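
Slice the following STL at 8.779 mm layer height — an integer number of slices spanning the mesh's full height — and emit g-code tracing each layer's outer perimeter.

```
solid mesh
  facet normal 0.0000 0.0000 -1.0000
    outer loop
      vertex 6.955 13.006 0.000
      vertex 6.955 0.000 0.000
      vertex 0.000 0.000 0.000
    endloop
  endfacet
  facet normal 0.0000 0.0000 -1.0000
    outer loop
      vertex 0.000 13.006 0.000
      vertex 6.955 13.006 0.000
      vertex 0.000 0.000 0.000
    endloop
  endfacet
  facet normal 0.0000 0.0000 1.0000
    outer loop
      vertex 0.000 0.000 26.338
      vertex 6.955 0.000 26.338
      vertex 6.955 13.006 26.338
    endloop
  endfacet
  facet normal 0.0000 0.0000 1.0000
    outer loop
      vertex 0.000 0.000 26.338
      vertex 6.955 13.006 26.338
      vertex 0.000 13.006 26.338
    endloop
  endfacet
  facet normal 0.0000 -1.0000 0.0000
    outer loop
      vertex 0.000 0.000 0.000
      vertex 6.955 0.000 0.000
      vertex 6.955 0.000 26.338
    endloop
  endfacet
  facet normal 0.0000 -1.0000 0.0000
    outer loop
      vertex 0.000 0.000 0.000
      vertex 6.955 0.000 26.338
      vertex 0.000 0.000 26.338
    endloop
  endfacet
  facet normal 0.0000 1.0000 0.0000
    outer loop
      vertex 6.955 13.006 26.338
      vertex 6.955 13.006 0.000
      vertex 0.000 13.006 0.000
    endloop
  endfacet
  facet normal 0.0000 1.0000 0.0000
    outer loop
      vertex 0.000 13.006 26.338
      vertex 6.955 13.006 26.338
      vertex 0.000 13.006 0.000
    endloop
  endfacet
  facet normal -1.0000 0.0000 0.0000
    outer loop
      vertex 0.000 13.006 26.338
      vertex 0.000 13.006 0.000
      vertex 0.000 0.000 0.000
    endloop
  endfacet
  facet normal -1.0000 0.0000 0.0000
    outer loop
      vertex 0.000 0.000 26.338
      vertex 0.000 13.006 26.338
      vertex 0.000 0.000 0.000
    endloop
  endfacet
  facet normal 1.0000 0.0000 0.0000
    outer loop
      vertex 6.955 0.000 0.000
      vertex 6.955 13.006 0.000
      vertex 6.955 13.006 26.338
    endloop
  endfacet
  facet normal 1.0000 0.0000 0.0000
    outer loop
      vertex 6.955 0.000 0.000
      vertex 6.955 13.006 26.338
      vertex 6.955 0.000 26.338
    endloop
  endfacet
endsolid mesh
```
; perimeter-only toolpath
G21 ; units = mm
G90 ; absolute positioning
G28 ; home
; layer 1
G0 Z8.779
G0 X0.000 Y0.000
G1 X6.955 Y0.000
G1 X6.955 Y13.006
G1 X0.000 Y13.006
G1 X0.000 Y0.000
; layer 2
G0 Z17.559
G0 X0.000 Y0.000
G1 X6.955 Y0.000
G1 X6.955 Y13.006
G1 X0.000 Y13.006
G1 X0.000 Y0.000
; layer 3
G0 Z26.338
G0 X0.000 Y0.000
G1 X6.955 Y0.000
G1 X6.955 Y13.006
G1 X0.000 Y13.006
G1 X0.000 Y0.000
M2 ; end

The solid is a rectangular box, roughly 6.96 × 13 mm footprint and 26.3 mm tall. Slicing at Δz = 8.779 mm — 3 equal slices spanning the solid's height, so layer i sits at z = i·h/3 — gives 3 non-empty perimeters. Each is a 4-segment closed polygon; G0 lifts to the layer z and rapids to the start vertex, then G1 traces the edges.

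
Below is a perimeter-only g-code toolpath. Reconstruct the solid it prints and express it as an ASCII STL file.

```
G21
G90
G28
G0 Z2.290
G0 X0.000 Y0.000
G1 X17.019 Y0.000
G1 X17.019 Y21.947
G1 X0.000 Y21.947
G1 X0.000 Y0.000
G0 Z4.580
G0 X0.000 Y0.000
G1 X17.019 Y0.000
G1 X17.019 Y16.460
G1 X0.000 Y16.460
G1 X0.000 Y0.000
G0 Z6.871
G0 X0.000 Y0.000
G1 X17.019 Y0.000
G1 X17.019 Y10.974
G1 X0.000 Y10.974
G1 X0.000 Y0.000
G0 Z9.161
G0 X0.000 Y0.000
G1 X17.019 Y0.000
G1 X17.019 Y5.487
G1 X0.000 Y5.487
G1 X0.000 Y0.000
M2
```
solid part
  facet normal 0.0000 0.0000 -1.0000
    outer loop
      vertex 17.019 27.434 0.000
      vertex 17.019 0.000 0.000
      vertex 0.000 0.000 0.000
    endloop
  endfacet
  facet normal 0.0000 0.0000 -1.0000
    outer loop
      vertex 0.000 27.434 0.000
      vertex 17.019 27.434 0.000
      vertex 0.000 0.000 0.000
    endloop
  endfacet
  facet normal 0.0000 -1.0000 0.0000
    outer loop
      vertex 0.000 0.000 0.000
      vertex 17.019 0.000 0.000
      vertex 17.019 0.000 11.451
    endloop
  endfacet
  facet normal 0.0000 -1.0000 0.0000
    outer loop
      vertex 0.000 0.000 0.000
      vertex 17.019 0.000 11.451
      vertex 0.000 0.000 11.451
    endloop
  endfacet
  facet normal 0.0000 0.3852 0.9228
    outer loop
      vertex 0.000 0.000 11.451
      vertex 17.019 0.000 11.451
      vertex 17.019 27.434 0.000
    endloop
  endfacet
  facet normal 0.0000 0.3852 0.9228
    outer loop
      vertex 0.000 0.000 11.451
      vertex 17.019 27.434 0.000
      vertex 0.000 27.434 0.000
    endloop
  endfacet
  facet normal -1.0000 0.0000 0.0000
    outer loop
      vertex 0.000 0.000 11.451
      vertex 0.000 27.434 0.000
      vertex 0.000 0.000 0.000
    endloop
  endfacet
  facet normal 1.0000 0.0000 0.0000
    outer loop
      vertex 17.019 0.000 0.000
      vertex 17.019 27.434 0.000
      vertex 17.019 0.000 11.451
    endloop
  endfacet
endsolid part

The G0 Z moves step by Δz≈2.290 mm. The G1 loops shrink linearly with z, so the solid tapers from its base footprint up to z≈11.5. Closing with a flat bottom cap and the tapered top and triangulating gives 8 facets — a wedge (ramp): 17 × 27.4 mm base, rising to 11.5 mm along the y=0 edge and sloping linearly to z=0 at y=27.4.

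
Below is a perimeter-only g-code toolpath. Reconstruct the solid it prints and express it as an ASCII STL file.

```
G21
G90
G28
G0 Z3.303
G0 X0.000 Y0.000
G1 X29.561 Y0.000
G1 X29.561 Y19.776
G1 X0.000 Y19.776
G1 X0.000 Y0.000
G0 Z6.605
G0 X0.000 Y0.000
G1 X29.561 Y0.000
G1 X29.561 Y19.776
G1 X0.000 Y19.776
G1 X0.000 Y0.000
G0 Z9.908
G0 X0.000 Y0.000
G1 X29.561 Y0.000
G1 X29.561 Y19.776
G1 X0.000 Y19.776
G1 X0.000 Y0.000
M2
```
solid part
  facet normal 0.0000 0.0000 -1.0000
    outer loop
      vertex 29.561 19.776 0.000
      vertex 29.561 0.000 0.000
      vertex 0.000 0.000 0.000
    endloop
  endfacet
  facet normal 0.0000 0.0000 -1.0000
    outer loop
      vertex 0.000 19.776 0.000
      vertex 29.561 19.776 0.000
      vertex 0.000 0.000 0.000
    endloop
  endfacet
  facet normal 0.0000 0.0000 1.0000
    outer loop
      vertex 0.000 0.000 9.908
      vertex 29.561 0.000 9.908
      vertex 29.561 19.776 9.908
    endloop
  endfacet
  facet normal 0.0000 0.0000 1.0000
    outer loop
      vertex 0.000 0.000 9.908
      vertex 29.561 19.776 9.908
      vertex 0.000 19.776 9.908
    endloop
  endfacet
  facet normal 0.0000 -1.0000 0.0000
    outer loop
      vertex 0.000 0.000 0.000
      vertex 29.561 0.000 0.000
      vertex 29.561 0.000 9.908
    endloop
  endfacet
  facet normal 0.0000 -1.0000 0.0000
    outer loop
      vertex 0.000 0.000 0.000
      vertex 29.561 0.000 9.908
      vertex 0.000 0.000 9.908
    endloop
  endfacet
  facet normal 0.0000 1.0000 0.0000
    outer loop
      vertex 29.561 19.776 9.908
      vertex 29.561 19.776 0.000
      vertex 0.000 19.776 0.000
    endloop
  endfacet
  facet normal 0.0000 1.0000 0.0000
    outer loop
      vertex 0.000 19.776 9.908
      vertex 29.561 19.776 9.908
      vertex 0.000 19.776 0.000
    endloop
  endfacet
  facet normal -1.0000 0.0000 0.0000
    outer loop
      vertex 0.000 19.776 9.908
      vertex 0.000 19.776 0.000
      vertex 0.000 0.000 0.000
    endloop
  endfacet
  facet normal -1.0000 0.0000 0.0000
    outer loop
      vertex 0.000 0.000 9.908
      vertex 0.000 19.776 9.908
      vertex 0.000 0.000 0.000
    endloop
  endfacet
  facet normal 1.0000 0.0000 0.0000
    outer loop
      vertex 29.561 0.000 0.000
      vertex 29.561 19.776 0.000
      vertex 29.561 19.776 9.908
    endloop
  endfacet
  facet normal 1.0000 0.0000 0.0000
    outer loop
      vertex 29.561 0.000 0.000
      vertex 29.561 19.776 9.908
      vertex 29.561 0.000 9.908
    endloop
  endfacet
endsolid part

The G0 Z moves step by Δz≈3.303 mm. Every layer's G1 loop is the same polygon, so the solid is a straight extrusion of it from z=0 to z≈9.91. Closing with flat bottom and top caps and triangulating gives 12 facets — a rectangular box, roughly 29.6 × 19.8 mm footprint and 9.91 mm tall.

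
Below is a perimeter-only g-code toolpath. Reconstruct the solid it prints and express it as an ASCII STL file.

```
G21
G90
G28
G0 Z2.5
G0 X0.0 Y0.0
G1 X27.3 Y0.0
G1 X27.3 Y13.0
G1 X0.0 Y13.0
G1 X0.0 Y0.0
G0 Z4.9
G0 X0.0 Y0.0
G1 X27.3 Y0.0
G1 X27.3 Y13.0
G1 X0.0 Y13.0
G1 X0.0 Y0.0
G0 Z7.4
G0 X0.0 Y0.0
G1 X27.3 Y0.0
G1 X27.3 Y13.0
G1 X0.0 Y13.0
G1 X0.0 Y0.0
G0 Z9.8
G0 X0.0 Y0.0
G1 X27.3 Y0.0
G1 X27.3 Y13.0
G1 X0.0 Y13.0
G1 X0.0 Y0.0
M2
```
solid part
  facet normal 0.0000 0.0000 -1.0000
    outer loop
      vertex 27.3 13.0 0.0
      vertex 27.3 0.0 0.0
      vertex 0.0 0.0 0.0
    endloop
  endfacet
  facet normal 0.0000 0.0000 -1.0000
    outer loop
      vertex 0.0 13.0 0.0
      vertex 27.3 13.0 0.0
      vertex 0.0 0.0 0.0
    endloop
  endfacet
  facet normal 0.0000 0.0000 1.0000
    outer loop
      vertex 0.0 0.0 9.8
      vertex 27.3 0.0 9.8
      vertex 27.3 13.0 9.8
    endloop
  endfacet
  facet normal 0.0000 0.0000 1.0000
    outer loop
      vertex 0.0 0.0 9.8
      vertex 27.3 13.0 9.8
      vertex 0.0 13.0 9.8
    endloop
  endfacet
  facet normal 0.0000 -1.0000 0.0000
    outer loop
      vertex 0.0 0.0 0.0
      vertex 27.3 0.0 0.0
      vertex 27.3 0.0 9.8
    endloop
  endfacet
  facet normal 0.0000 -1.0000 0.0000
    outer loop
      vertex 0.0 0.0 0.0
      vertex 27.3 0.0 9.8
      vertex 0.0 0.0 9.8
    endloop
  endfacet
  facet normal 0.0000 1.0000 0.0000
    outer loop
      vertex 27.3 13.0 9.8
      vertex 27.3 13.0 0.0
      vertex 0.0 13.0 0.0
    endloop
  endfacet
  facet normal 0.0000 1.0000 0.0000
    outer loop
      vertex 0.0 13.0 9.8
      vertex 27.3 13.0 9.8
      vertex 0.0 13.0 0.0
    endloop
  endfacet
  facet normal -1.0000 0.0000 0.0000
    outer loop
      vertex 0.0 13.0 9.8
      vertex 0.0 13.0 0.0
      vertex 0.0 0.0 0.0
    endloop
  endfacet
  facet normal -1.0000 0.0000 0.0000
    outer loop
      vertex 0.0 0.0 9.8
      vertex 0.0 13.0 9.8
      vertex 0.0 0.0 0.0
    endloop
  endfacet
  facet normal 1.0000 0.0000 0.0000
    outer loop
      vertex 27.3 0.0 0.0
      vertex 27.3 13.0 0.0
      vertex 27.3 13.0 9.8
    endloop
  endfacet
  facet normal 1.0000 0.0000 0.0000
    outer loop
      vertex 27.3 0.0 0.0
      vertex 27.3 13.0 9.8
      vertex 27.3 0.0 9.8
    endloop
  endfacet
endsolid part

The G0 Z moves step by Δz≈2.5 mm. Every layer's G1 loop is the same polygon, so the solid is a straight extrusion of it from z=0 to z≈9.8. Closing with flat bottom and top caps and triangulating gives 12 facets — a rectangular box, roughly 27.3 × 13 mm footprint and 9.8 mm tall.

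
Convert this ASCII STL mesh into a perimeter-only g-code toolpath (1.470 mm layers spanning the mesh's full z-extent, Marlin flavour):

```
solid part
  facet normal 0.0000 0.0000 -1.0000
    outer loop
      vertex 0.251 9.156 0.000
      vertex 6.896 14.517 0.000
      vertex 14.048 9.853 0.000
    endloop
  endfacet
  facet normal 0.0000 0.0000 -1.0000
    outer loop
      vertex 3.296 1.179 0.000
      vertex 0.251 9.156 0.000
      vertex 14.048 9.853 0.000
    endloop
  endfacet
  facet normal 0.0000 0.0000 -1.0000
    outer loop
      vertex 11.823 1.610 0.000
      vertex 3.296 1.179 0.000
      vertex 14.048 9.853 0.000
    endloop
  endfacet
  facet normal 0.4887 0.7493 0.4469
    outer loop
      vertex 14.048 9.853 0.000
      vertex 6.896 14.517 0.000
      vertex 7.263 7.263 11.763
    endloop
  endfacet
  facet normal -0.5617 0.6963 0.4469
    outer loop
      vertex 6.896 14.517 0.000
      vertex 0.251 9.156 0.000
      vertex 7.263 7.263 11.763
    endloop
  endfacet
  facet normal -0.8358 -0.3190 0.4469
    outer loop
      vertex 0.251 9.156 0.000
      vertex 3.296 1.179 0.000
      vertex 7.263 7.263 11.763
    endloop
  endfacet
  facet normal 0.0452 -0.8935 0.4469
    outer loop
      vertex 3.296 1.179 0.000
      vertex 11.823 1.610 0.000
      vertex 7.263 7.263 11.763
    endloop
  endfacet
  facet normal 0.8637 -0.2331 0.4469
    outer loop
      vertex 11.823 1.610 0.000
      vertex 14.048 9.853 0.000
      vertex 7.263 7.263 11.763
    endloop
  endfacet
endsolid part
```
; perimeter-only toolpath
G21 ; units = mm
G90 ; absolute positioning
G28 ; home
; layer 1
G0 Z1.470
G0 X13.200 Y9.529
G1 X6.942 Y13.610
G1 X1.127 Y8.919
G1 X3.792 Y1.940
G1 X11.253 Y2.317
G1 X13.200 Y9.529
; layer 2
G0 Z2.941
G0 X12.352 Y9.205
G1 X6.988 Y12.704
G1 X2.004 Y8.683
G1 X4.288 Y2.700
G1 X10.683 Y3.023
G1 X12.352 Y9.205
; layer 3
G0 Z4.411
G0 X11.504 Y8.882
G1 X7.034 Y11.797
G1 X2.881 Y8.446
G1 X4.784 Y3.461
G1 X10.113 Y3.730
G1 X11.504 Y8.882
; layer 4
G0 Z5.881
G0 X10.655 Y8.558
G1 X7.079 Y10.890
G1 X3.757 Y8.210
G1 X5.279 Y4.221
G1 X9.543 Y4.436
G1 X10.655 Y8.558
; layer 5
G0 Z7.352
G0 X9.807 Y8.234
G1 X7.125 Y9.983
G1 X4.633 Y7.973
G1 X5.775 Y4.981
G1 X8.973 Y5.143
G1 X9.807 Y8.234
; layer 6
G0 Z8.822
G0 X8.959 Y7.911
G1 X7.171 Y9.076
G1 X5.510 Y7.736
G1 X6.271 Y5.742
G1 X8.403 Y5.850
G1 X8.959 Y7.911
; layer 7
G0 Z10.293
G0 X8.111 Y7.587
G1 X7.217 Y8.170
G1 X6.386 Y7.500
G1 X6.767 Y6.502
G1 X7.833 Y6.556
G1 X8.111 Y7.587
M2 ; end

The solid is a regular 5-sided pyramid, base circumscribed radius ≈ 7.26 mm, apex at z ≈ 11.8 mm. Slicing at Δz = 1.470 mm — 8 equal slices spanning the solid's height, so layer i sits at z = i·h/8 — gives 7 non-empty perimeters. Each is a 5-segment closed polygon; G0 lifts to the layer z and rapids to the start vertex, then G1 traces the edges. The cross-section shrinks linearly with z (the slice at the apex is degenerate and omitted).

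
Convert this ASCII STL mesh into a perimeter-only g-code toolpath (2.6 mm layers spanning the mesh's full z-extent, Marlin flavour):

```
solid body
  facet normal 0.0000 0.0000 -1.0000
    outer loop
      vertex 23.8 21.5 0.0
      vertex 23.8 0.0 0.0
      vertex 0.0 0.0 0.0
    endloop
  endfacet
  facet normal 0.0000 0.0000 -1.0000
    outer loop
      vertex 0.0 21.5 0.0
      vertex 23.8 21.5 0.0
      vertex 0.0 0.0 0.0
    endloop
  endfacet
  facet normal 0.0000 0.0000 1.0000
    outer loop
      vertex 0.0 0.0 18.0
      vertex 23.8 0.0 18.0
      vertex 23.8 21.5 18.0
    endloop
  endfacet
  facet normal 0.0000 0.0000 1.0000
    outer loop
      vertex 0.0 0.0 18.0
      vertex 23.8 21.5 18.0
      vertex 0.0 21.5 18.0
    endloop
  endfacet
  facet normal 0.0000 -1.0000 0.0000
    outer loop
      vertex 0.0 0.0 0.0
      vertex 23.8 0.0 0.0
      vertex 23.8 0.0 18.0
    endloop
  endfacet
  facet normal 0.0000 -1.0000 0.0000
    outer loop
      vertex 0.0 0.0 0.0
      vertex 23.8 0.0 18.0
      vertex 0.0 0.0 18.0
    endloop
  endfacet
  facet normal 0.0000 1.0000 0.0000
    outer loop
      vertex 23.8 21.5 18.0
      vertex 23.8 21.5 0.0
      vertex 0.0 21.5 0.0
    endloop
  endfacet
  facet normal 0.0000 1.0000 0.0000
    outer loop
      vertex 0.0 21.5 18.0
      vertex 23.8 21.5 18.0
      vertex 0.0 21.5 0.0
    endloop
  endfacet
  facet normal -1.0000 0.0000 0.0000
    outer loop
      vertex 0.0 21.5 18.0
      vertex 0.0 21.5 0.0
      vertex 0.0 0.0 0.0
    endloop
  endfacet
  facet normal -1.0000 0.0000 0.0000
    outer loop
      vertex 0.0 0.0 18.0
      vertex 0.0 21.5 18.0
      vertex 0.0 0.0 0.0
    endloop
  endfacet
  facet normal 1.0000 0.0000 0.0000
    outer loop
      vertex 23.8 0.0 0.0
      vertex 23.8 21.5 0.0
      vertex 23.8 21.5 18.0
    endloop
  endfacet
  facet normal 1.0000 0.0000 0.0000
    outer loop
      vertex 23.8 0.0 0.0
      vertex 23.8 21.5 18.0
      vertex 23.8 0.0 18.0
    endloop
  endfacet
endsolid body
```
; perimeter-only toolpath
G21 ; units = mm
G90 ; absolute positioning
G28 ; home
; layer 1
G0 Z2.6
G0 X0.0 Y0.0
G1 X23.8 Y0.0
G1 X23.8 Y21.5
G1 X0.0 Y21.5
G1 X0.0 Y0.0
; layer 2
G0 Z5.1
G0 X0.0 Y0.0
G1 X23.8 Y0.0
G1 X23.8 Y21.5
G1 X0.0 Y21.5
G1 X0.0 Y0.0
; layer 3
G0 Z7.7
G0 X0.0 Y0.0
G1 X23.8 Y0.0
G1 X23.8 Y21.5
G1 X0.0 Y21.5
G1 X0.0 Y0.0
; layer 4
G0 Z10.3
G0 X0.0 Y0.0
G1 X23.8 Y0.0
G1 X23.8 Y21.5
G1 X0.0 Y21.5
G1 X0.0 Y0.0
; layer 5
G0 Z12.9
G0 X0.0 Y0.0
G1 X23.8 Y0.0
G1 X23.8 Y21.5
G1 X0.0 Y21.5
G1 X0.0 Y0.0
; layer 6
G0 Z15.4
G0 X0.0 Y0.0
G1 X23.8 Y0.0
G1 X23.8 Y21.5
G1 X0.0 Y21.5
G1 X0.0 Y0.0
; layer 7
G0 Z18.0
G0 X0.0 Y0.0
G1 X23.8 Y0.0
G1 X23.8 Y21.5
G1 X0.0 Y21.5
G1 X0.0 Y0.0
M2 ; end

The solid is a rectangular box, roughly 23.8 × 21.5 mm footprint and 18 mm tall. Slicing at Δz = 2.6 mm — 7 equal slices spanning the solid's height, so layer i sits at z = i·h/7 — gives 7 non-empty perimeters. Each is a 4-segment closed polygon; G0 lifts to the layer z and rapids to the start vertex, then G1 traces the edges.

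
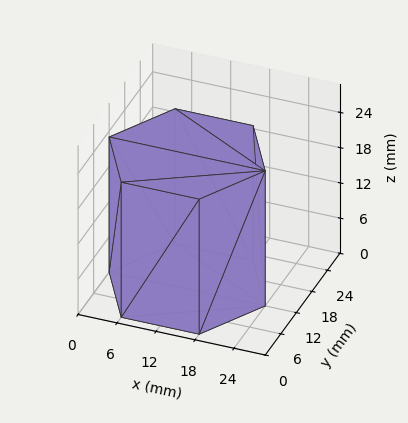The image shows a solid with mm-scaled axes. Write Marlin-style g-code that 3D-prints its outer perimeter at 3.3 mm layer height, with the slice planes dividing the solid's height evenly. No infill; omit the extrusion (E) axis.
Reading the render: the shape is a regular 6-sided prism (a cylinder approximated with 6 flat sides), circumscribed radius ≈ 12 mm, height ≈ 23 mm (dimensions read to the nearest mm from the axis ticks). For the g-code, the solid's height is divided into equal slices at the stated Δz and each level perimeter traced with G1 moves after a G0 lift.

; perimeter-only toolpath
G21 ; units = mm
G90 ; absolute positioning
G28 ; home
; layer 1
G0 Z3.3
G0 X24.0 Y12.0
G1 X18.0 Y22.4
G1 X6.0 Y22.4
G1 X0.0 Y12.0
G1 X6.0 Y1.6
G1 X18.0 Y1.6
G1 X24.0 Y12.0
; layer 2
G0 Z6.6
G0 X24.0 Y12.0
G1 X18.0 Y22.4
G1 X6.0 Y22.4
G1 X0.0 Y12.0
G1 X6.0 Y1.6
G1 X18.0 Y1.6
G1 X24.0 Y12.0
; layer 3
G0 Z9.9
G0 X24.0 Y12.0
G1 X18.0 Y22.4
G1 X6.0 Y22.4
G1 X0.0 Y12.0
G1 X6.0 Y1.6
G1 X18.0 Y1.6
G1 X24.0 Y12.0
; layer 4
G0 Z13.1
G0 X24.0 Y12.0
G1 X18.0 Y22.4
G1 X6.0 Y22.4
G1 X0.0 Y12.0
G1 X6.0 Y1.6
G1 X18.0 Y1.6
G1 X24.0 Y12.0
; layer 5
G0 Z16.4
G0 X24.0 Y12.0
G1 X18.0 Y22.4
G1 X6.0 Y22.4
G1 X0.0 Y12.0
G1 X6.0 Y1.6
G1 X18.0 Y1.6
G1 X24.0 Y12.0
; layer 6
G0 Z19.7
G0 X24.0 Y12.0
G1 X18.0 Y22.4
G1 X6.0 Y22.4
G1 X0.0 Y12.0
G1 X6.0 Y1.6
G1 X18.0 Y1.6
G1 X24.0 Y12.0
; layer 7
G0 Z23.0
G0 X24.0 Y12.0
G1 X18.0 Y22.4
G1 X6.0 Y22.4
G1 X0.0 Y12.0
G1 X6.0 Y1.6
G1 X18.0 Y1.6
G1 X24.0 Y12.0
M2 ; end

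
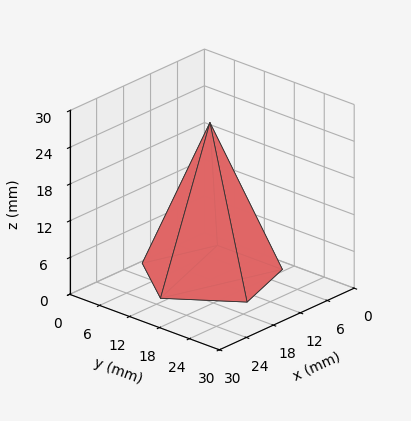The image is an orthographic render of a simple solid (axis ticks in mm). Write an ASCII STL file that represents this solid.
Reading the render: the shape is a regular 5-sided pyramid, base circumscribed radius ≈ 11 mm, apex at z ≈ 25 mm (dimensions read to the nearest mm from the axis ticks). For the STL, each face is triangulated and given an outward normal.

solid part
  facet normal 0.0000 0.0000 -1.0000
    outer loop
      vertex 2.1 17.5 0.0
      vertex 14.4 21.5 0.0
      vertex 22.0 11.0 0.0
    endloop
  endfacet
  facet normal 0.0000 0.0000 -1.0000
    outer loop
      vertex 2.1 4.5 0.0
      vertex 2.1 17.5 0.0
      vertex 22.0 11.0 0.0
    endloop
  endfacet
  facet normal 0.0000 0.0000 -1.0000
    outer loop
      vertex 14.4 0.5 0.0
      vertex 2.1 4.5 0.0
      vertex 22.0 11.0 0.0
    endloop
  endfacet
  facet normal 0.7630 0.5523 0.3357
    outer loop
      vertex 22.0 11.0 0.0
      vertex 14.4 21.5 0.0
      vertex 11.0 11.0 25.0
    endloop
  endfacet
  facet normal -0.2912 0.8955 0.3365
    outer loop
      vertex 14.4 21.5 0.0
      vertex 2.1 17.5 0.0
      vertex 11.0 11.0 25.0
    endloop
  endfacet
  facet normal -0.9421 0.0000 0.3354
    outer loop
      vertex 2.1 17.5 0.0
      vertex 2.1 4.5 0.0
      vertex 11.0 11.0 25.0
    endloop
  endfacet
  facet normal -0.2912 -0.8955 0.3365
    outer loop
      vertex 2.1 4.5 0.0
      vertex 14.4 0.5 0.0
      vertex 11.0 11.0 25.0
    endloop
  endfacet
  facet normal 0.7630 -0.5523 0.3357
    outer loop
      vertex 14.4 0.5 0.0
      vertex 22.0 11.0 0.0
      vertex 11.0 11.0 25.0
    endloop
  endfacet
endsolid part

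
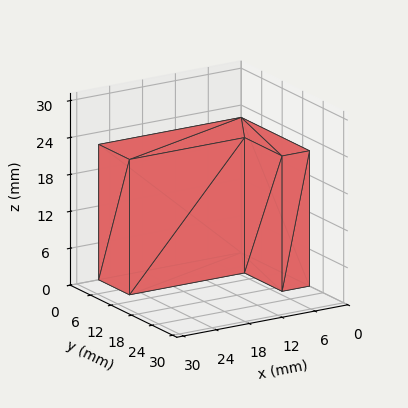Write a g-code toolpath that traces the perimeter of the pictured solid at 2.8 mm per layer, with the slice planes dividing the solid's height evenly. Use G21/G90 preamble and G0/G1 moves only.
Reading the render: the shape is an L-shaped prism: outer 26 × 20 mm, arm thicknesses ≈ 9 mm (horizontal) and 5 mm (vertical), extruded 22 mm in z (dimensions read to the nearest mm from the axis ticks). For the g-code, the solid's height is divided into equal slices at the stated Δz and each level perimeter traced with G1 moves after a G0 lift.

; perimeter-only toolpath
G21 ; units = mm
G90 ; absolute positioning
G28 ; home
; layer 1
G0 Z2.8
G0 X0.0 Y0.0
G1 X26.0 Y0.0
G1 X26.0 Y9.0
G1 X5.0 Y9.0
G1 X5.0 Y20.0
G1 X0.0 Y20.0
G1 X0.0 Y0.0
; layer 2
G0 Z5.5
G0 X0.0 Y0.0
G1 X26.0 Y0.0
G1 X26.0 Y9.0
G1 X5.0 Y9.0
G1 X5.0 Y20.0
G1 X0.0 Y20.0
G1 X0.0 Y0.0
; layer 3
G0 Z8.2
G0 X0.0 Y0.0
G1 X26.0 Y0.0
G1 X26.0 Y9.0
G1 X5.0 Y9.0
G1 X5.0 Y20.0
G1 X0.0 Y20.0
G1 X0.0 Y0.0
; layer 4
G0 Z11.0
G0 X0.0 Y0.0
G1 X26.0 Y0.0
G1 X26.0 Y9.0
G1 X5.0 Y9.0
G1 X5.0 Y20.0
G1 X0.0 Y20.0
G1 X0.0 Y0.0
; layer 5
G0 Z13.8
G0 X0.0 Y0.0
G1 X26.0 Y0.0
G1 X26.0 Y9.0
G1 X5.0 Y9.0
G1 X5.0 Y20.0
G1 X0.0 Y20.0
G1 X0.0 Y0.0
; layer 6
G0 Z16.5
G0 X0.0 Y0.0
G1 X26.0 Y0.0
G1 X26.0 Y9.0
G1 X5.0 Y9.0
G1 X5.0 Y20.0
G1 X0.0 Y20.0
G1 X0.0 Y0.0
; layer 7
G0 Z19.2
G0 X0.0 Y0.0
G1 X26.0 Y0.0
G1 X26.0 Y9.0
G1 X5.0 Y9.0
G1 X5.0 Y20.0
G1 X0.0 Y20.0
G1 X0.0 Y0.0
; layer 8
G0 Z22.0
G0 X0.0 Y0.0
G1 X26.0 Y0.0
G1 X26.0 Y9.0
G1 X5.0 Y9.0
G1 X5.0 Y20.0
G1 X0.0 Y20.0
G1 X0.0 Y0.0
M2 ; end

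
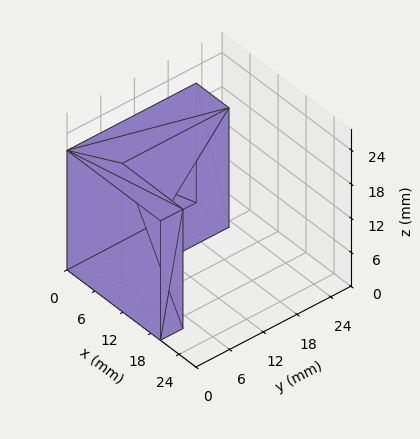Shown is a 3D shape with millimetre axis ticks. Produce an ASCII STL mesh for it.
Reading the render: the shape is an L-shaped prism: outer 20 × 23 mm, arm thicknesses ≈ 4 mm (horizontal) and 7 mm (vertical), extruded 21 mm in z (dimensions read to the nearest mm from the axis ticks). For the STL, each face is triangulated and given an outward normal.

solid part
  facet normal 0.0000 0.0000 -1.0000
    outer loop
      vertex 20.00 4.00 0.00
      vertex 20.00 0.00 0.00
      vertex 0.00 0.00 0.00
    endloop
  endfacet
  facet normal 0.0000 0.0000 -1.0000
    outer loop
      vertex 7.00 4.00 0.00
      vertex 20.00 4.00 0.00
      vertex 0.00 0.00 0.00
    endloop
  endfacet
  facet normal 0.0000 0.0000 -1.0000
    outer loop
      vertex 7.00 23.00 0.00
      vertex 7.00 4.00 0.00
      vertex 0.00 0.00 0.00
    endloop
  endfacet
  facet normal 0.0000 0.0000 -1.0000
    outer loop
      vertex 0.00 23.00 0.00
      vertex 7.00 23.00 0.00
      vertex 0.00 0.00 0.00
    endloop
  endfacet
  facet normal 0.0000 0.0000 1.0000
    outer loop
      vertex 0.00 0.00 21.00
      vertex 20.00 0.00 21.00
      vertex 20.00 4.00 21.00
    endloop
  endfacet
  facet normal 0.0000 0.0000 1.0000
    outer loop
      vertex 0.00 0.00 21.00
      vertex 20.00 4.00 21.00
      vertex 7.00 4.00 21.00
    endloop
  endfacet
  facet normal 0.0000 0.0000 1.0000
    outer loop
      vertex 0.00 0.00 21.00
      vertex 7.00 4.00 21.00
      vertex 7.00 23.00 21.00
    endloop
  endfacet
  facet normal 0.0000 0.0000 1.0000
    outer loop
      vertex 0.00 0.00 21.00
      vertex 7.00 23.00 21.00
      vertex 0.00 23.00 21.00
    endloop
  endfacet
  facet normal 0.0000 -1.0000 0.0000
    outer loop
      vertex 0.00 0.00 0.00
      vertex 20.00 0.00 0.00
      vertex 20.00 0.00 21.00
    endloop
  endfacet
  facet normal 0.0000 -1.0000 0.0000
    outer loop
      vertex 0.00 0.00 0.00
      vertex 20.00 0.00 21.00
      vertex 0.00 0.00 21.00
    endloop
  endfacet
  facet normal 1.0000 0.0000 0.0000
    outer loop
      vertex 20.00 0.00 0.00
      vertex 20.00 4.00 0.00
      vertex 20.00 4.00 21.00
    endloop
  endfacet
  facet normal 1.0000 0.0000 0.0000
    outer loop
      vertex 20.00 0.00 0.00
      vertex 20.00 4.00 21.00
      vertex 20.00 0.00 21.00
    endloop
  endfacet
  facet normal 0.0000 1.0000 0.0000
    outer loop
      vertex 20.00 4.00 0.00
      vertex 7.00 4.00 0.00
      vertex 7.00 4.00 21.00
    endloop
  endfacet
  facet normal 0.0000 1.0000 0.0000
    outer loop
      vertex 20.00 4.00 0.00
      vertex 7.00 4.00 21.00
      vertex 20.00 4.00 21.00
    endloop
  endfacet
  facet normal 1.0000 0.0000 0.0000
    outer loop
      vertex 7.00 4.00 0.00
      vertex 7.00 23.00 0.00
      vertex 7.00 23.00 21.00
    endloop
  endfacet
  facet normal 1.0000 0.0000 0.0000
    outer loop
      vertex 7.00 4.00 0.00
      vertex 7.00 23.00 21.00
      vertex 7.00 4.00 21.00
    endloop
  endfacet
  facet normal 0.0000 1.0000 0.0000
    outer loop
      vertex 7.00 23.00 0.00
      vertex 0.00 23.00 0.00
      vertex 0.00 23.00 21.00
    endloop
  endfacet
  facet normal 0.0000 1.0000 0.0000
    outer loop
      vertex 7.00 23.00 0.00
      vertex 0.00 23.00 21.00
      vertex 7.00 23.00 21.00
    endloop
  endfacet
  facet normal -1.0000 0.0000 0.0000
    outer loop
      vertex 0.00 23.00 0.00
      vertex 0.00 0.00 0.00
      vertex 0.00 0.00 21.00
    endloop
  endfacet
  facet normal -1.0000 0.0000 0.0000
    outer loop
      vertex 0.00 23.00 0.00
      vertex 0.00 0.00 21.00
      vertex 0.00 23.00 21.00
    endloop
  endfacet
endsolid part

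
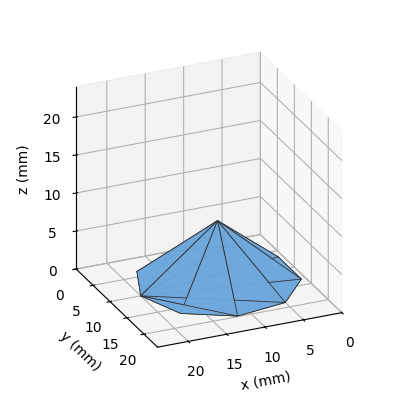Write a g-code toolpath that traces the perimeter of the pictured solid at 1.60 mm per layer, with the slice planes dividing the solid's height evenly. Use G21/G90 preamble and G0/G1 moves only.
Reading the render: the shape is a regular 9-sided pyramid, base circumscribed radius ≈ 10 mm, apex at z ≈ 8 mm (dimensions read to the nearest mm from the axis ticks). For the g-code, the solid's height is divided into equal slices at the stated Δz and each level perimeter traced with G1 moves after a G0 lift.

; perimeter-only toolpath
G21 ; units = mm
G90 ; absolute positioning
G28 ; home
; layer 1
G0 Z1.60
G0 X18.00 Y10.00
G1 X16.13 Y15.14
G1 X11.39 Y17.88
G1 X6.00 Y16.93
G1 X2.48 Y12.74
G1 X2.48 Y7.26
G1 X6.00 Y3.07
G1 X11.39 Y2.12
G1 X16.13 Y4.86
G1 X18.00 Y10.00
; layer 2
G0 Z3.20
G0 X16.00 Y10.00
G1 X14.60 Y13.86
G1 X11.04 Y15.91
G1 X7.00 Y15.20
G1 X4.36 Y12.05
G1 X4.36 Y7.95
G1 X7.00 Y4.80
G1 X11.04 Y4.09
G1 X14.60 Y6.14
G1 X16.00 Y10.00
; layer 3
G0 Z4.80
G0 X14.00 Y10.00
G1 X13.06 Y12.57
G1 X10.70 Y13.94
G1 X8.00 Y13.46
G1 X6.24 Y11.37
G1 X6.24 Y8.63
G1 X8.00 Y6.54
G1 X10.70 Y6.06
G1 X13.06 Y7.43
G1 X14.00 Y10.00
; layer 4
G0 Z6.40
G0 X12.00 Y10.00
G1 X11.53 Y11.29
G1 X10.35 Y11.97
G1 X9.00 Y11.73
G1 X8.12 Y10.68
G1 X8.12 Y9.32
G1 X9.00 Y8.27
G1 X10.35 Y8.03
G1 X11.53 Y8.71
G1 X12.00 Y10.00
M2 ; end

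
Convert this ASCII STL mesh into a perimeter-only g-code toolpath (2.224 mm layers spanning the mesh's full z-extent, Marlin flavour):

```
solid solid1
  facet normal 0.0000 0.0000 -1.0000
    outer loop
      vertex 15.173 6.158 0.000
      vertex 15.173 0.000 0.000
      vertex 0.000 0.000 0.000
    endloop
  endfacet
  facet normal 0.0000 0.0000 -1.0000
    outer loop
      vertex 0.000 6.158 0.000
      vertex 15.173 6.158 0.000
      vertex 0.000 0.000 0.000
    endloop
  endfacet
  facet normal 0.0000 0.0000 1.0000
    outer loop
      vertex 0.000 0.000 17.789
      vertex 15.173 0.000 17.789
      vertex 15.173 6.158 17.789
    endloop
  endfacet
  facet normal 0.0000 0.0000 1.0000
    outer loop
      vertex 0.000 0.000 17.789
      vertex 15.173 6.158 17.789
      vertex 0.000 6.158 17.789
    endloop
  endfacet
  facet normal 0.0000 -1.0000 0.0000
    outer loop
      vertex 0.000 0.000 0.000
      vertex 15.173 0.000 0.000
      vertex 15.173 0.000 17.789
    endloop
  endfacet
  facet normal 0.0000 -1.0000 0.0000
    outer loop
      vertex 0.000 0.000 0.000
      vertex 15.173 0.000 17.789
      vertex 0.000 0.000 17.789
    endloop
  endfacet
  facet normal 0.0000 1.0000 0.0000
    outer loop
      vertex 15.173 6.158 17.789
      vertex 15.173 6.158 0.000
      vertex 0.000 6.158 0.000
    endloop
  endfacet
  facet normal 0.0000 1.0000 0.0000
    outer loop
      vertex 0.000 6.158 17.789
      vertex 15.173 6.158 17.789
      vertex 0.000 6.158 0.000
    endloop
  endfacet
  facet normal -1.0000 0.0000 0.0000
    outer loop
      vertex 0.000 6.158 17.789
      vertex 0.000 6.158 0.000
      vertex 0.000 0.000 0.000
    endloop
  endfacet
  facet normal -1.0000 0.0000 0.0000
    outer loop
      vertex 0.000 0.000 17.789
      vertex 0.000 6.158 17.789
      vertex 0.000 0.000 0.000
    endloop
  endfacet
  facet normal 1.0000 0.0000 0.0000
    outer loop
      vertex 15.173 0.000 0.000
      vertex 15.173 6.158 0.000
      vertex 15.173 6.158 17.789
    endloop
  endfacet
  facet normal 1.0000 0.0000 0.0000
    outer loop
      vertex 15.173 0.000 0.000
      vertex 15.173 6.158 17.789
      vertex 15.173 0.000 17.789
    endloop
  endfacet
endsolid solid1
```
; perimeter-only toolpath
G21 ; units = mm
G90 ; absolute positioning
G28 ; home
; layer 1
G0 Z2.224
G0 X0.000 Y0.000
G1 X15.173 Y0.000
G1 X15.173 Y6.158
G1 X0.000 Y6.158
G1 X0.000 Y0.000
; layer 2
G0 Z4.447
G0 X0.000 Y0.000
G1 X15.173 Y0.000
G1 X15.173 Y6.158
G1 X0.000 Y6.158
G1 X0.000 Y0.000
; layer 3
G0 Z6.671
G0 X0.000 Y0.000
G1 X15.173 Y0.000
G1 X15.173 Y6.158
G1 X0.000 Y6.158
G1 X0.000 Y0.000
; layer 4
G0 Z8.895
G0 X0.000 Y0.000
G1 X15.173 Y0.000
G1 X15.173 Y6.158
G1 X0.000 Y6.158
G1 X0.000 Y0.000
; layer 5
G0 Z11.118
G0 X0.000 Y0.000
G1 X15.173 Y0.000
G1 X15.173 Y6.158
G1 X0.000 Y6.158
G1 X0.000 Y0.000
; layer 6
G0 Z13.342
G0 X0.000 Y0.000
G1 X15.173 Y0.000
G1 X15.173 Y6.158
G1 X0.000 Y6.158
G1 X0.000 Y0.000
; layer 7
G0 Z15.565
G0 X0.000 Y0.000
G1 X15.173 Y0.000
G1 X15.173 Y6.158
G1 X0.000 Y6.158
G1 X0.000 Y0.000
; layer 8
G0 Z17.789
G0 X0.000 Y0.000
G1 X15.173 Y0.000
G1 X15.173 Y6.158
G1 X0.000 Y6.158
G1 X0.000 Y0.000
M2 ; end

The solid is a rectangular box, roughly 15.2 × 6.16 mm footprint and 17.8 mm tall. Slicing at Δz = 2.224 mm — 8 equal slices spanning the solid's height, so layer i sits at z = i·h/8 — gives 8 non-empty perimeters. Each is a 4-segment closed polygon; G0 lifts to the layer z and rapids to the start vertex, then G1 traces the edges.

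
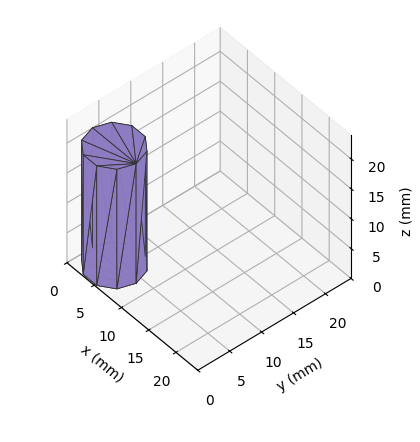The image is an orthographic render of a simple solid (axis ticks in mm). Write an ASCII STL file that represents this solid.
Reading the render: the shape is a regular 10-sided prism (a cylinder approximated with 10 flat sides), circumscribed radius ≈ 4 mm, height ≈ 20 mm (dimensions read to the nearest mm from the axis ticks). For the STL, each face is triangulated and given an outward normal.

solid part
  facet normal 0.0000 0.0000 -1.0000
    outer loop
      vertex 5.236 7.804 0.000
      vertex 7.236 6.351 0.000
      vertex 8.000 4.000 0.000
    endloop
  endfacet
  facet normal 0.0000 0.0000 -1.0000
    outer loop
      vertex 2.764 7.804 0.000
      vertex 5.236 7.804 0.000
      vertex 8.000 4.000 0.000
    endloop
  endfacet
  facet normal 0.0000 0.0000 -1.0000
    outer loop
      vertex 0.764 6.351 0.000
      vertex 2.764 7.804 0.000
      vertex 8.000 4.000 0.000
    endloop
  endfacet
  facet normal 0.0000 0.0000 -1.0000
    outer loop
      vertex 0.000 4.000 0.000
      vertex 0.764 6.351 0.000
      vertex 8.000 4.000 0.000
    endloop
  endfacet
  facet normal 0.0000 0.0000 -1.0000
    outer loop
      vertex 0.764 1.649 0.000
      vertex 0.000 4.000 0.000
      vertex 8.000 4.000 0.000
    endloop
  endfacet
  facet normal 0.0000 0.0000 -1.0000
    outer loop
      vertex 2.764 0.196 0.000
      vertex 0.764 1.649 0.000
      vertex 8.000 4.000 0.000
    endloop
  endfacet
  facet normal 0.0000 0.0000 -1.0000
    outer loop
      vertex 5.236 0.196 0.000
      vertex 2.764 0.196 0.000
      vertex 8.000 4.000 0.000
    endloop
  endfacet
  facet normal 0.0000 0.0000 -1.0000
    outer loop
      vertex 7.236 1.649 0.000
      vertex 5.236 0.196 0.000
      vertex 8.000 4.000 0.000
    endloop
  endfacet
  facet normal 0.0000 0.0000 1.0000
    outer loop
      vertex 8.000 4.000 20.000
      vertex 7.236 6.351 20.000
      vertex 5.236 7.804 20.000
    endloop
  endfacet
  facet normal 0.0000 0.0000 1.0000
    outer loop
      vertex 8.000 4.000 20.000
      vertex 5.236 7.804 20.000
      vertex 2.764 7.804 20.000
    endloop
  endfacet
  facet normal 0.0000 0.0000 1.0000
    outer loop
      vertex 8.000 4.000 20.000
      vertex 2.764 7.804 20.000
      vertex 0.764 6.351 20.000
    endloop
  endfacet
  facet normal 0.0000 0.0000 1.0000
    outer loop
      vertex 8.000 4.000 20.000
      vertex 0.764 6.351 20.000
      vertex 0.000 4.000 20.000
    endloop
  endfacet
  facet normal 0.0000 0.0000 1.0000
    outer loop
      vertex 8.000 4.000 20.000
      vertex 0.000 4.000 20.000
      vertex 0.764 1.649 20.000
    endloop
  endfacet
  facet normal 0.0000 0.0000 1.0000
    outer loop
      vertex 8.000 4.000 20.000
      vertex 0.764 1.649 20.000
      vertex 2.764 0.196 20.000
    endloop
  endfacet
  facet normal 0.0000 0.0000 1.0000
    outer loop
      vertex 8.000 4.000 20.000
      vertex 2.764 0.196 20.000
      vertex 5.236 0.196 20.000
    endloop
  endfacet
  facet normal 0.0000 0.0000 1.0000
    outer loop
      vertex 8.000 4.000 20.000
      vertex 5.236 0.196 20.000
      vertex 7.236 1.649 20.000
    endloop
  endfacet
  facet normal 0.9510 0.3091 0.0000
    outer loop
      vertex 8.000 4.000 0.000
      vertex 7.236 6.351 0.000
      vertex 7.236 6.351 20.000
    endloop
  endfacet
  facet normal 0.9510 0.3091 0.0000
    outer loop
      vertex 8.000 4.000 0.000
      vertex 7.236 6.351 20.000
      vertex 8.000 4.000 20.000
    endloop
  endfacet
  facet normal 0.5878 0.8090 0.0000
    outer loop
      vertex 7.236 6.351 0.000
      vertex 5.236 7.804 0.000
      vertex 5.236 7.804 20.000
    endloop
  endfacet
  facet normal 0.5878 0.8090 0.0000
    outer loop
      vertex 7.236 6.351 0.000
      vertex 5.236 7.804 20.000
      vertex 7.236 6.351 20.000
    endloop
  endfacet
  facet normal 0.0000 1.0000 0.0000
    outer loop
      vertex 5.236 7.804 0.000
      vertex 2.764 7.804 0.000
      vertex 2.764 7.804 20.000
    endloop
  endfacet
  facet normal 0.0000 1.0000 0.0000
    outer loop
      vertex 5.236 7.804 0.000
      vertex 2.764 7.804 20.000
      vertex 5.236 7.804 20.000
    endloop
  endfacet
  facet normal -0.5878 0.8090 0.0000
    outer loop
      vertex 2.764 7.804 0.000
      vertex 0.764 6.351 0.000
      vertex 0.764 6.351 20.000
    endloop
  endfacet
  facet normal -0.5878 0.8090 0.0000
    outer loop
      vertex 2.764 7.804 0.000
      vertex 0.764 6.351 20.000
      vertex 2.764 7.804 20.000
    endloop
  endfacet
  facet normal -0.9510 0.3091 0.0000
    outer loop
      vertex 0.764 6.351 0.000
      vertex 0.000 4.000 0.000
      vertex 0.000 4.000 20.000
    endloop
  endfacet
  facet normal -0.9510 0.3091 0.0000
    outer loop
      vertex 0.764 6.351 0.000
      vertex 0.000 4.000 20.000
      vertex 0.764 6.351 20.000
    endloop
  endfacet
  facet normal -0.9510 -0.3091 0.0000
    outer loop
      vertex 0.000 4.000 0.000
      vertex 0.764 1.649 0.000
      vertex 0.764 1.649 20.000
    endloop
  endfacet
  facet normal -0.9510 -0.3091 0.0000
    outer loop
      vertex 0.000 4.000 0.000
      vertex 0.764 1.649 20.000
      vertex 0.000 4.000 20.000
    endloop
  endfacet
  facet normal -0.5878 -0.8090 0.0000
    outer loop
      vertex 0.764 1.649 0.000
      vertex 2.764 0.196 0.000
      vertex 2.764 0.196 20.000
    endloop
  endfacet
  facet normal -0.5878 -0.8090 0.0000
    outer loop
      vertex 0.764 1.649 0.000
      vertex 2.764 0.196 20.000
      vertex 0.764 1.649 20.000
    endloop
  endfacet
  facet normal 0.0000 -1.0000 0.0000
    outer loop
      vertex 2.764 0.196 0.000
      vertex 5.236 0.196 0.000
      vertex 5.236 0.196 20.000
    endloop
  endfacet
  facet normal 0.0000 -1.0000 0.0000
    outer loop
      vertex 2.764 0.196 0.000
      vertex 5.236 0.196 20.000
      vertex 2.764 0.196 20.000
    endloop
  endfacet
  facet normal 0.5878 -0.8090 0.0000
    outer loop
      vertex 5.236 0.196 0.000
      vertex 7.236 1.649 0.000
      vertex 7.236 1.649 20.000
    endloop
  endfacet
  facet normal 0.5878 -0.8090 0.0000
    outer loop
      vertex 5.236 0.196 0.000
      vertex 7.236 1.649 20.000
      vertex 5.236 0.196 20.000
    endloop
  endfacet
  facet normal 0.9510 -0.3091 0.0000
    outer loop
      vertex 7.236 1.649 0.000
      vertex 8.000 4.000 0.000
      vertex 8.000 4.000 20.000
    endloop
  endfacet
  facet normal 0.9510 -0.3091 0.0000
    outer loop
      vertex 7.236 1.649 0.000
      vertex 8.000 4.000 20.000
      vertex 7.236 1.649 20.000
    endloop
  endfacet
endsolid part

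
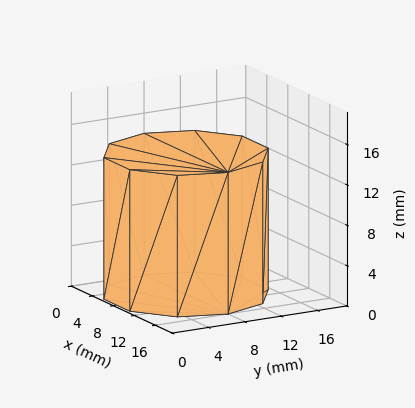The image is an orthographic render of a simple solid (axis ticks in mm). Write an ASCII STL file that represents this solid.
Reading the render: the shape is a regular 10-sided prism (a cylinder approximated with 10 flat sides), circumscribed radius ≈ 8 mm, height ≈ 14 mm (dimensions read to the nearest mm from the axis ticks). For the STL, each face is triangulated and given an outward normal.

solid part
  facet normal 0.0000 0.0000 -1.0000
    outer loop
      vertex 10.47 15.61 0.00
      vertex 14.47 12.70 0.00
      vertex 16.00 8.00 0.00
    endloop
  endfacet
  facet normal 0.0000 0.0000 -1.0000
    outer loop
      vertex 5.53 15.61 0.00
      vertex 10.47 15.61 0.00
      vertex 16.00 8.00 0.00
    endloop
  endfacet
  facet normal 0.0000 0.0000 -1.0000
    outer loop
      vertex 1.53 12.70 0.00
      vertex 5.53 15.61 0.00
      vertex 16.00 8.00 0.00
    endloop
  endfacet
  facet normal 0.0000 0.0000 -1.0000
    outer loop
      vertex 0.00 8.00 0.00
      vertex 1.53 12.70 0.00
      vertex 16.00 8.00 0.00
    endloop
  endfacet
  facet normal 0.0000 0.0000 -1.0000
    outer loop
      vertex 1.53 3.30 0.00
      vertex 0.00 8.00 0.00
      vertex 16.00 8.00 0.00
    endloop
  endfacet
  facet normal 0.0000 0.0000 -1.0000
    outer loop
      vertex 5.53 0.39 0.00
      vertex 1.53 3.30 0.00
      vertex 16.00 8.00 0.00
    endloop
  endfacet
  facet normal 0.0000 0.0000 -1.0000
    outer loop
      vertex 10.47 0.39 0.00
      vertex 5.53 0.39 0.00
      vertex 16.00 8.00 0.00
    endloop
  endfacet
  facet normal 0.0000 0.0000 -1.0000
    outer loop
      vertex 14.47 3.30 0.00
      vertex 10.47 0.39 0.00
      vertex 16.00 8.00 0.00
    endloop
  endfacet
  facet normal 0.0000 0.0000 1.0000
    outer loop
      vertex 16.00 8.00 14.00
      vertex 14.47 12.70 14.00
      vertex 10.47 15.61 14.00
    endloop
  endfacet
  facet normal 0.0000 0.0000 1.0000
    outer loop
      vertex 16.00 8.00 14.00
      vertex 10.47 15.61 14.00
      vertex 5.53 15.61 14.00
    endloop
  endfacet
  facet normal 0.0000 0.0000 1.0000
    outer loop
      vertex 16.00 8.00 14.00
      vertex 5.53 15.61 14.00
      vertex 1.53 12.70 14.00
    endloop
  endfacet
  facet normal 0.0000 0.0000 1.0000
    outer loop
      vertex 16.00 8.00 14.00
      vertex 1.53 12.70 14.00
      vertex 0.00 8.00 14.00
    endloop
  endfacet
  facet normal 0.0000 0.0000 1.0000
    outer loop
      vertex 16.00 8.00 14.00
      vertex 0.00 8.00 14.00
      vertex 1.53 3.30 14.00
    endloop
  endfacet
  facet normal 0.0000 0.0000 1.0000
    outer loop
      vertex 16.00 8.00 14.00
      vertex 1.53 3.30 14.00
      vertex 5.53 0.39 14.00
    endloop
  endfacet
  facet normal 0.0000 0.0000 1.0000
    outer loop
      vertex 16.00 8.00 14.00
      vertex 5.53 0.39 14.00
      vertex 10.47 0.39 14.00
    endloop
  endfacet
  facet normal 0.0000 0.0000 1.0000
    outer loop
      vertex 16.00 8.00 14.00
      vertex 10.47 0.39 14.00
      vertex 14.47 3.30 14.00
    endloop
  endfacet
  facet normal 0.9509 0.3095 0.0000
    outer loop
      vertex 16.00 8.00 0.00
      vertex 14.47 12.70 0.00
      vertex 14.47 12.70 14.00
    endloop
  endfacet
  facet normal 0.9509 0.3095 0.0000
    outer loop
      vertex 16.00 8.00 0.00
      vertex 14.47 12.70 14.00
      vertex 16.00 8.00 14.00
    endloop
  endfacet
  facet normal 0.5883 0.8086 0.0000
    outer loop
      vertex 14.47 12.70 0.00
      vertex 10.47 15.61 0.00
      vertex 10.47 15.61 14.00
    endloop
  endfacet
  facet normal 0.5883 0.8086 0.0000
    outer loop
      vertex 14.47 12.70 0.00
      vertex 10.47 15.61 14.00
      vertex 14.47 12.70 14.00
    endloop
  endfacet
  facet normal 0.0000 1.0000 0.0000
    outer loop
      vertex 10.47 15.61 0.00
      vertex 5.53 15.61 0.00
      vertex 5.53 15.61 14.00
    endloop
  endfacet
  facet normal 0.0000 1.0000 0.0000
    outer loop
      vertex 10.47 15.61 0.00
      vertex 5.53 15.61 14.00
      vertex 10.47 15.61 14.00
    endloop
  endfacet
  facet normal -0.5883 0.8086 0.0000
    outer loop
      vertex 5.53 15.61 0.00
      vertex 1.53 12.70 0.00
      vertex 1.53 12.70 14.00
    endloop
  endfacet
  facet normal -0.5883 0.8086 0.0000
    outer loop
      vertex 5.53 15.61 0.00
      vertex 1.53 12.70 14.00
      vertex 5.53 15.61 14.00
    endloop
  endfacet
  facet normal -0.9509 0.3095 0.0000
    outer loop
      vertex 1.53 12.70 0.00
      vertex 0.00 8.00 0.00
      vertex 0.00 8.00 14.00
    endloop
  endfacet
  facet normal -0.9509 0.3095 0.0000
    outer loop
      vertex 1.53 12.70 0.00
      vertex 0.00 8.00 14.00
      vertex 1.53 12.70 14.00
    endloop
  endfacet
  facet normal -0.9509 -0.3095 0.0000
    outer loop
      vertex 0.00 8.00 0.00
      vertex 1.53 3.30 0.00
      vertex 1.53 3.30 14.00
    endloop
  endfacet
  facet normal -0.9509 -0.3095 0.0000
    outer loop
      vertex 0.00 8.00 0.00
      vertex 1.53 3.30 14.00
      vertex 0.00 8.00 14.00
    endloop
  endfacet
  facet normal -0.5883 -0.8086 0.0000
    outer loop
      vertex 1.53 3.30 0.00
      vertex 5.53 0.39 0.00
      vertex 5.53 0.39 14.00
    endloop
  endfacet
  facet normal -0.5883 -0.8086 0.0000
    outer loop
      vertex 1.53 3.30 0.00
      vertex 5.53 0.39 14.00
      vertex 1.53 3.30 14.00
    endloop
  endfacet
  facet normal 0.0000 -1.0000 0.0000
    outer loop
      vertex 5.53 0.39 0.00
      vertex 10.47 0.39 0.00
      vertex 10.47 0.39 14.00
    endloop
  endfacet
  facet normal 0.0000 -1.0000 0.0000
    outer loop
      vertex 5.53 0.39 0.00
      vertex 10.47 0.39 14.00
      vertex 5.53 0.39 14.00
    endloop
  endfacet
  facet normal 0.5883 -0.8086 0.0000
    outer loop
      vertex 10.47 0.39 0.00
      vertex 14.47 3.30 0.00
      vertex 14.47 3.30 14.00
    endloop
  endfacet
  facet normal 0.5883 -0.8086 0.0000
    outer loop
      vertex 10.47 0.39 0.00
      vertex 14.47 3.30 14.00
      vertex 10.47 0.39 14.00
    endloop
  endfacet
  facet normal 0.9509 -0.3095 0.0000
    outer loop
      vertex 14.47 3.30 0.00
      vertex 16.00 8.00 0.00
      vertex 16.00 8.00 14.00
    endloop
  endfacet
  facet normal 0.9509 -0.3095 0.0000
    outer loop
      vertex 14.47 3.30 0.00
      vertex 16.00 8.00 14.00
      vertex 14.47 3.30 14.00
    endloop
  endfacet
endsolid part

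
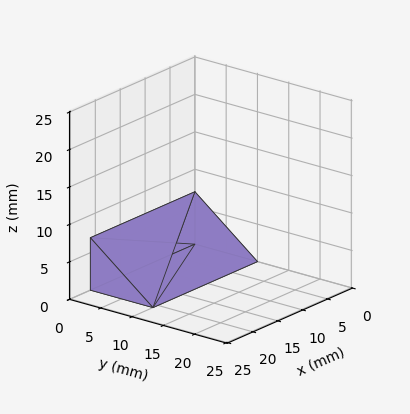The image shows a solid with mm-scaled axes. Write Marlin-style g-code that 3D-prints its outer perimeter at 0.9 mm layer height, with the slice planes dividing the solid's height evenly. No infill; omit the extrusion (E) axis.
Reading the render: the shape is a wedge (ramp): 21 × 10 mm base, rising to 7 mm along the y=0 edge and sloping linearly to z=0 at y=10 (dimensions read to the nearest mm from the axis ticks). For the g-code, the solid's height is divided into equal slices at the stated Δz and each level perimeter traced with G1 moves after a G0 lift.

; perimeter-only toolpath
G21 ; units = mm
G90 ; absolute positioning
G28 ; home
; layer 1
G0 Z0.9
G0 X0.0 Y0.0
G1 X21.0 Y0.0
G1 X21.0 Y8.8
G1 X0.0 Y8.8
G1 X0.0 Y0.0
; layer 2
G0 Z1.8
G0 X0.0 Y0.0
G1 X21.0 Y0.0
G1 X21.0 Y7.5
G1 X0.0 Y7.5
G1 X0.0 Y0.0
; layer 3
G0 Z2.6
G0 X0.0 Y0.0
G1 X21.0 Y0.0
G1 X21.0 Y6.2
G1 X0.0 Y6.2
G1 X0.0 Y0.0
; layer 4
G0 Z3.5
G0 X0.0 Y0.0
G1 X21.0 Y0.0
G1 X21.0 Y5.0
G1 X0.0 Y5.0
G1 X0.0 Y0.0
; layer 5
G0 Z4.4
G0 X0.0 Y0.0
G1 X21.0 Y0.0
G1 X21.0 Y3.8
G1 X0.0 Y3.8
G1 X0.0 Y0.0
; layer 6
G0 Z5.2
G0 X0.0 Y0.0
G1 X21.0 Y0.0
G1 X21.0 Y2.5
G1 X0.0 Y2.5
G1 X0.0 Y0.0
; layer 7
G0 Z6.1
G0 X0.0 Y0.0
G1 X21.0 Y0.0
G1 X21.0 Y1.2
G1 X0.0 Y1.2
G1 X0.0 Y0.0
M2 ; end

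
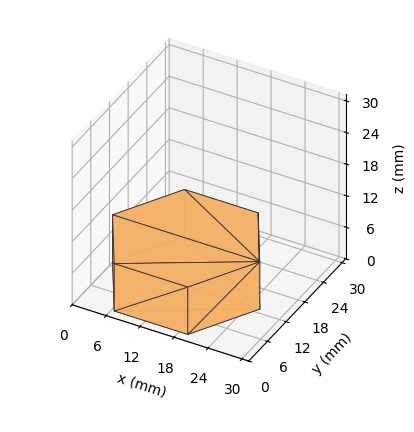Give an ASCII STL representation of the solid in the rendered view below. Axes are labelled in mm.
Reading the render: the shape is a regular 6-sided prism (a cylinder approximated with 6 flat sides), circumscribed radius ≈ 13 mm, height ≈ 9 mm (dimensions read to the nearest mm from the axis ticks). For the STL, each face is triangulated and given an outward normal.

solid part
  facet normal 0.0000 0.0000 -1.0000
    outer loop
      vertex 6.5 24.3 0.0
      vertex 19.5 24.3 0.0
      vertex 26.0 13.0 0.0
    endloop
  endfacet
  facet normal 0.0000 0.0000 -1.0000
    outer loop
      vertex 0.0 13.0 0.0
      vertex 6.5 24.3 0.0
      vertex 26.0 13.0 0.0
    endloop
  endfacet
  facet normal 0.0000 0.0000 -1.0000
    outer loop
      vertex 6.5 1.7 0.0
      vertex 0.0 13.0 0.0
      vertex 26.0 13.0 0.0
    endloop
  endfacet
  facet normal 0.0000 0.0000 -1.0000
    outer loop
      vertex 19.5 1.7 0.0
      vertex 6.5 1.7 0.0
      vertex 26.0 13.0 0.0
    endloop
  endfacet
  facet normal 0.0000 0.0000 1.0000
    outer loop
      vertex 26.0 13.0 9.0
      vertex 19.5 24.3 9.0
      vertex 6.5 24.3 9.0
    endloop
  endfacet
  facet normal 0.0000 0.0000 1.0000
    outer loop
      vertex 26.0 13.0 9.0
      vertex 6.5 24.3 9.0
      vertex 0.0 13.0 9.0
    endloop
  endfacet
  facet normal 0.0000 0.0000 1.0000
    outer loop
      vertex 26.0 13.0 9.0
      vertex 0.0 13.0 9.0
      vertex 6.5 1.7 9.0
    endloop
  endfacet
  facet normal 0.0000 0.0000 1.0000
    outer loop
      vertex 26.0 13.0 9.0
      vertex 6.5 1.7 9.0
      vertex 19.5 1.7 9.0
    endloop
  endfacet
  facet normal 0.8668 0.4986 0.0000
    outer loop
      vertex 26.0 13.0 0.0
      vertex 19.5 24.3 0.0
      vertex 19.5 24.3 9.0
    endloop
  endfacet
  facet normal 0.8668 0.4986 0.0000
    outer loop
      vertex 26.0 13.0 0.0
      vertex 19.5 24.3 9.0
      vertex 26.0 13.0 9.0
    endloop
  endfacet
  facet normal 0.0000 1.0000 0.0000
    outer loop
      vertex 19.5 24.3 0.0
      vertex 6.5 24.3 0.0
      vertex 6.5 24.3 9.0
    endloop
  endfacet
  facet normal 0.0000 1.0000 0.0000
    outer loop
      vertex 19.5 24.3 0.0
      vertex 6.5 24.3 9.0
      vertex 19.5 24.3 9.0
    endloop
  endfacet
  facet normal -0.8668 0.4986 0.0000
    outer loop
      vertex 6.5 24.3 0.0
      vertex 0.0 13.0 0.0
      vertex 0.0 13.0 9.0
    endloop
  endfacet
  facet normal -0.8668 0.4986 0.0000
    outer loop
      vertex 6.5 24.3 0.0
      vertex 0.0 13.0 9.0
      vertex 6.5 24.3 9.0
    endloop
  endfacet
  facet normal -0.8668 -0.4986 0.0000
    outer loop
      vertex 0.0 13.0 0.0
      vertex 6.5 1.7 0.0
      vertex 6.5 1.7 9.0
    endloop
  endfacet
  facet normal -0.8668 -0.4986 0.0000
    outer loop
      vertex 0.0 13.0 0.0
      vertex 6.5 1.7 9.0
      vertex 0.0 13.0 9.0
    endloop
  endfacet
  facet normal 0.0000 -1.0000 0.0000
    outer loop
      vertex 6.5 1.7 0.0
      vertex 19.5 1.7 0.0
      vertex 19.5 1.7 9.0
    endloop
  endfacet
  facet normal 0.0000 -1.0000 0.0000
    outer loop
      vertex 6.5 1.7 0.0
      vertex 19.5 1.7 9.0
      vertex 6.5 1.7 9.0
    endloop
  endfacet
  facet normal 0.8668 -0.4986 0.0000
    outer loop
      vertex 19.5 1.7 0.0
      vertex 26.0 13.0 0.0
      vertex 26.0 13.0 9.0
    endloop
  endfacet
  facet normal 0.8668 -0.4986 0.0000
    outer loop
      vertex 19.5 1.7 0.0
      vertex 26.0 13.0 9.0
      vertex 19.5 1.7 9.0
    endloop
  endfacet
endsolid part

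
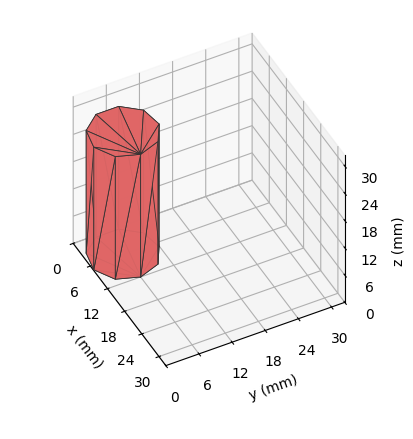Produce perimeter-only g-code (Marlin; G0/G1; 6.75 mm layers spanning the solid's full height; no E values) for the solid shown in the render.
Reading the render: the shape is a regular 9-sided prism (a cylinder approximated with 9 flat sides), circumscribed radius ≈ 6 mm, height ≈ 27 mm (dimensions read to the nearest mm from the axis ticks). For the g-code, the solid's height is divided into equal slices at the stated Δz and each level perimeter traced with G1 moves after a G0 lift.

; perimeter-only toolpath
G21 ; units = mm
G90 ; absolute positioning
G28 ; home
; layer 1
G0 Z6.75
G0 X12.00 Y6.00
G1 X10.60 Y9.86
G1 X7.04 Y11.91
G1 X3.00 Y11.20
G1 X0.36 Y8.05
G1 X0.36 Y3.95
G1 X3.00 Y0.80
G1 X7.04 Y0.09
G1 X10.60 Y2.14
G1 X12.00 Y6.00
; layer 2
G0 Z13.50
G0 X12.00 Y6.00
G1 X10.60 Y9.86
G1 X7.04 Y11.91
G1 X3.00 Y11.20
G1 X0.36 Y8.05
G1 X0.36 Y3.95
G1 X3.00 Y0.80
G1 X7.04 Y0.09
G1 X10.60 Y2.14
G1 X12.00 Y6.00
; layer 3
G0 Z20.25
G0 X12.00 Y6.00
G1 X10.60 Y9.86
G1 X7.04 Y11.91
G1 X3.00 Y11.20
G1 X0.36 Y8.05
G1 X0.36 Y3.95
G1 X3.00 Y0.80
G1 X7.04 Y0.09
G1 X10.60 Y2.14
G1 X12.00 Y6.00
; layer 4
G0 Z27.00
G0 X12.00 Y6.00
G1 X10.60 Y9.86
G1 X7.04 Y11.91
G1 X3.00 Y11.20
G1 X0.36 Y8.05
G1 X0.36 Y3.95
G1 X3.00 Y0.80
G1 X7.04 Y0.09
G1 X10.60 Y2.14
G1 X12.00 Y6.00
M2 ; end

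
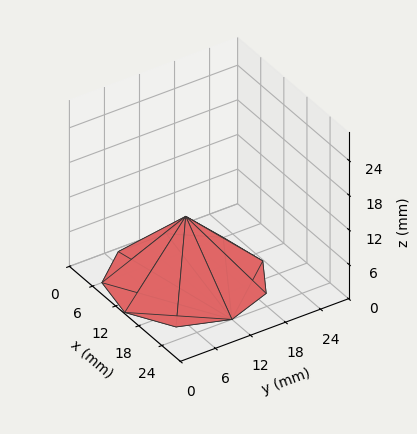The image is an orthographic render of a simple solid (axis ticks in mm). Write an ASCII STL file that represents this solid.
Reading the render: the shape is a regular 9-sided pyramid, base circumscribed radius ≈ 12 mm, apex at z ≈ 11 mm (dimensions read to the nearest mm from the axis ticks). For the STL, each face is triangulated and given an outward normal.

solid part
  facet normal 0.0000 0.0000 -1.0000
    outer loop
      vertex 14.084 23.818 0.000
      vertex 21.193 19.713 0.000
      vertex 24.000 12.000 0.000
    endloop
  endfacet
  facet normal 0.0000 0.0000 -1.0000
    outer loop
      vertex 6.000 22.392 0.000
      vertex 14.084 23.818 0.000
      vertex 24.000 12.000 0.000
    endloop
  endfacet
  facet normal 0.0000 0.0000 -1.0000
    outer loop
      vertex 0.724 16.104 0.000
      vertex 6.000 22.392 0.000
      vertex 24.000 12.000 0.000
    endloop
  endfacet
  facet normal 0.0000 0.0000 -1.0000
    outer loop
      vertex 0.724 7.896 0.000
      vertex 0.724 16.104 0.000
      vertex 24.000 12.000 0.000
    endloop
  endfacet
  facet normal 0.0000 0.0000 -1.0000
    outer loop
      vertex 6.000 1.608 0.000
      vertex 0.724 7.896 0.000
      vertex 24.000 12.000 0.000
    endloop
  endfacet
  facet normal 0.0000 0.0000 -1.0000
    outer loop
      vertex 14.084 0.182 0.000
      vertex 6.000 1.608 0.000
      vertex 24.000 12.000 0.000
    endloop
  endfacet
  facet normal 0.0000 0.0000 -1.0000
    outer loop
      vertex 21.193 4.287 0.000
      vertex 14.084 0.182 0.000
      vertex 24.000 12.000 0.000
    endloop
  endfacet
  facet normal 0.6562 0.2388 0.7158
    outer loop
      vertex 24.000 12.000 0.000
      vertex 21.193 19.713 0.000
      vertex 12.000 12.000 11.000
    endloop
  endfacet
  facet normal 0.3492 0.6047 0.7158
    outer loop
      vertex 21.193 19.713 0.000
      vertex 14.084 23.818 0.000
      vertex 12.000 12.000 11.000
    endloop
  endfacet
  facet normal -0.1213 0.6877 0.7158
    outer loop
      vertex 14.084 23.818 0.000
      vertex 6.000 22.392 0.000
      vertex 12.000 12.000 11.000
    endloop
  endfacet
  facet normal -0.5349 0.4488 0.7158
    outer loop
      vertex 6.000 22.392 0.000
      vertex 0.724 16.104 0.000
      vertex 12.000 12.000 11.000
    endloop
  endfacet
  facet normal -0.6983 0.0000 0.7158
    outer loop
      vertex 0.724 16.104 0.000
      vertex 0.724 7.896 0.000
      vertex 12.000 12.000 11.000
    endloop
  endfacet
  facet normal -0.5349 -0.4488 0.7158
    outer loop
      vertex 0.724 7.896 0.000
      vertex 6.000 1.608 0.000
      vertex 12.000 12.000 11.000
    endloop
  endfacet
  facet normal -0.1213 -0.6877 0.7158
    outer loop
      vertex 6.000 1.608 0.000
      vertex 14.084 0.182 0.000
      vertex 12.000 12.000 11.000
    endloop
  endfacet
  facet normal 0.3492 -0.6047 0.7158
    outer loop
      vertex 14.084 0.182 0.000
      vertex 21.193 4.287 0.000
      vertex 12.000 12.000 11.000
    endloop
  endfacet
  facet normal 0.6562 -0.2388 0.7158
    outer loop
      vertex 21.193 4.287 0.000
      vertex 24.000 12.000 0.000
      vertex 12.000 12.000 11.000
    endloop
  endfacet
endsolid part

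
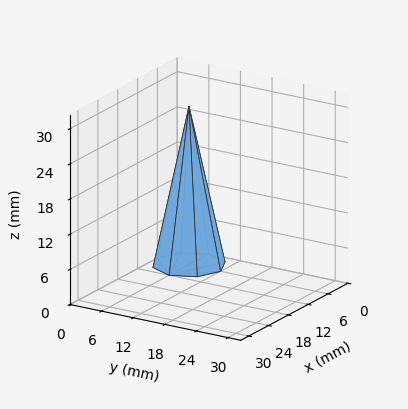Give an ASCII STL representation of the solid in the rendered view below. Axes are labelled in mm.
Reading the render: the shape is a regular 8-sided pyramid, base circumscribed radius ≈ 6 mm, apex at z ≈ 27 mm (dimensions read to the nearest mm from the axis ticks). For the STL, each face is triangulated and given an outward normal.

solid part
  facet normal 0.0000 0.0000 -1.0000
    outer loop
      vertex 6.0 12.0 0.0
      vertex 10.2 10.2 0.0
      vertex 12.0 6.0 0.0
    endloop
  endfacet
  facet normal 0.0000 0.0000 -1.0000
    outer loop
      vertex 1.8 10.2 0.0
      vertex 6.0 12.0 0.0
      vertex 12.0 6.0 0.0
    endloop
  endfacet
  facet normal 0.0000 0.0000 -1.0000
    outer loop
      vertex 0.0 6.0 0.0
      vertex 1.8 10.2 0.0
      vertex 12.0 6.0 0.0
    endloop
  endfacet
  facet normal 0.0000 0.0000 -1.0000
    outer loop
      vertex 1.8 1.8 0.0
      vertex 0.0 6.0 0.0
      vertex 12.0 6.0 0.0
    endloop
  endfacet
  facet normal 0.0000 0.0000 -1.0000
    outer loop
      vertex 6.0 0.0 0.0
      vertex 1.8 1.8 0.0
      vertex 12.0 6.0 0.0
    endloop
  endfacet
  facet normal 0.0000 0.0000 -1.0000
    outer loop
      vertex 10.2 1.8 0.0
      vertex 6.0 0.0 0.0
      vertex 12.0 6.0 0.0
    endloop
  endfacet
  facet normal 0.9006 0.3860 0.2001
    outer loop
      vertex 12.0 6.0 0.0
      vertex 10.2 10.2 0.0
      vertex 6.0 6.0 27.0
    endloop
  endfacet
  facet normal 0.3860 0.9006 0.2001
    outer loop
      vertex 10.2 10.2 0.0
      vertex 6.0 12.0 0.0
      vertex 6.0 6.0 27.0
    endloop
  endfacet
  facet normal -0.3860 0.9006 0.2001
    outer loop
      vertex 6.0 12.0 0.0
      vertex 1.8 10.2 0.0
      vertex 6.0 6.0 27.0
    endloop
  endfacet
  facet normal -0.9006 0.3860 0.2001
    outer loop
      vertex 1.8 10.2 0.0
      vertex 0.0 6.0 0.0
      vertex 6.0 6.0 27.0
    endloop
  endfacet
  facet normal -0.9006 -0.3860 0.2001
    outer loop
      vertex 0.0 6.0 0.0
      vertex 1.8 1.8 0.0
      vertex 6.0 6.0 27.0
    endloop
  endfacet
  facet normal -0.3860 -0.9006 0.2001
    outer loop
      vertex 1.8 1.8 0.0
      vertex 6.0 0.0 0.0
      vertex 6.0 6.0 27.0
    endloop
  endfacet
  facet normal 0.3860 -0.9006 0.2001
    outer loop
      vertex 6.0 0.0 0.0
      vertex 10.2 1.8 0.0
      vertex 6.0 6.0 27.0
    endloop
  endfacet
  facet normal 0.9006 -0.3860 0.2001
    outer loop
      vertex 10.2 1.8 0.0
      vertex 12.0 6.0 0.0
      vertex 6.0 6.0 27.0
    endloop
  endfacet
endsolid part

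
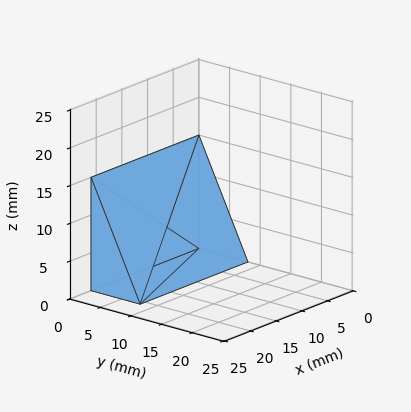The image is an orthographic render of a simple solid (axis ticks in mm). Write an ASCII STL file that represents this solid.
Reading the render: the shape is a wedge (ramp): 21 × 8 mm base, rising to 15 mm along the y=0 edge and sloping linearly to z=0 at y=8 (dimensions read to the nearest mm from the axis ticks). For the STL, each face is triangulated and given an outward normal.

solid part
  facet normal 0.0000 0.0000 -1.0000
    outer loop
      vertex 21.000 8.000 0.000
      vertex 21.000 0.000 0.000
      vertex 0.000 0.000 0.000
    endloop
  endfacet
  facet normal 0.0000 0.0000 -1.0000
    outer loop
      vertex 0.000 8.000 0.000
      vertex 21.000 8.000 0.000
      vertex 0.000 0.000 0.000
    endloop
  endfacet
  facet normal 0.0000 -1.0000 0.0000
    outer loop
      vertex 0.000 0.000 0.000
      vertex 21.000 0.000 0.000
      vertex 21.000 0.000 15.000
    endloop
  endfacet
  facet normal 0.0000 -1.0000 0.0000
    outer loop
      vertex 0.000 0.000 0.000
      vertex 21.000 0.000 15.000
      vertex 0.000 0.000 15.000
    endloop
  endfacet
  facet normal 0.0000 0.8824 0.4706
    outer loop
      vertex 0.000 0.000 15.000
      vertex 21.000 0.000 15.000
      vertex 21.000 8.000 0.000
    endloop
  endfacet
  facet normal 0.0000 0.8824 0.4706
    outer loop
      vertex 0.000 0.000 15.000
      vertex 21.000 8.000 0.000
      vertex 0.000 8.000 0.000
    endloop
  endfacet
  facet normal -1.0000 0.0000 0.0000
    outer loop
      vertex 0.000 0.000 15.000
      vertex 0.000 8.000 0.000
      vertex 0.000 0.000 0.000
    endloop
  endfacet
  facet normal 1.0000 0.0000 0.0000
    outer loop
      vertex 21.000 0.000 0.000
      vertex 21.000 8.000 0.000
      vertex 21.000 0.000 15.000
    endloop
  endfacet
endsolid part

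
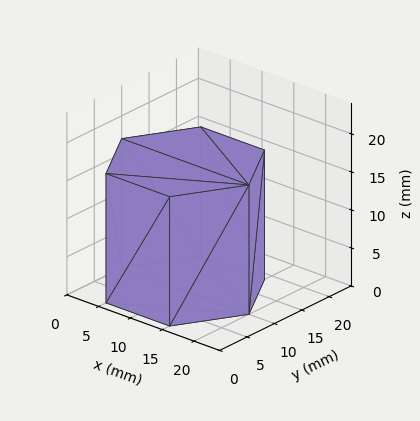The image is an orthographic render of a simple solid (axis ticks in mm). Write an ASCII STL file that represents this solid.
Reading the render: the shape is a regular 6-sided prism (a cylinder approximated with 6 flat sides), circumscribed radius ≈ 10 mm, height ≈ 17 mm (dimensions read to the nearest mm from the axis ticks). For the STL, each face is triangulated and given an outward normal.

solid part
  facet normal 0.0000 0.0000 -1.0000
    outer loop
      vertex 5.00 18.66 0.00
      vertex 15.00 18.66 0.00
      vertex 20.00 10.00 0.00
    endloop
  endfacet
  facet normal 0.0000 0.0000 -1.0000
    outer loop
      vertex 0.00 10.00 0.00
      vertex 5.00 18.66 0.00
      vertex 20.00 10.00 0.00
    endloop
  endfacet
  facet normal 0.0000 0.0000 -1.0000
    outer loop
      vertex 5.00 1.34 0.00
      vertex 0.00 10.00 0.00
      vertex 20.00 10.00 0.00
    endloop
  endfacet
  facet normal 0.0000 0.0000 -1.0000
    outer loop
      vertex 15.00 1.34 0.00
      vertex 5.00 1.34 0.00
      vertex 20.00 10.00 0.00
    endloop
  endfacet
  facet normal 0.0000 0.0000 1.0000
    outer loop
      vertex 20.00 10.00 17.00
      vertex 15.00 18.66 17.00
      vertex 5.00 18.66 17.00
    endloop
  endfacet
  facet normal 0.0000 0.0000 1.0000
    outer loop
      vertex 20.00 10.00 17.00
      vertex 5.00 18.66 17.00
      vertex 0.00 10.00 17.00
    endloop
  endfacet
  facet normal 0.0000 0.0000 1.0000
    outer loop
      vertex 20.00 10.00 17.00
      vertex 0.00 10.00 17.00
      vertex 5.00 1.34 17.00
    endloop
  endfacet
  facet normal 0.0000 0.0000 1.0000
    outer loop
      vertex 20.00 10.00 17.00
      vertex 5.00 1.34 17.00
      vertex 15.00 1.34 17.00
    endloop
  endfacet
  facet normal 0.8660 0.5000 0.0000
    outer loop
      vertex 20.00 10.00 0.00
      vertex 15.00 18.66 0.00
      vertex 15.00 18.66 17.00
    endloop
  endfacet
  facet normal 0.8660 0.5000 0.0000
    outer loop
      vertex 20.00 10.00 0.00
      vertex 15.00 18.66 17.00
      vertex 20.00 10.00 17.00
    endloop
  endfacet
  facet normal 0.0000 1.0000 0.0000
    outer loop
      vertex 15.00 18.66 0.00
      vertex 5.00 18.66 0.00
      vertex 5.00 18.66 17.00
    endloop
  endfacet
  facet normal 0.0000 1.0000 0.0000
    outer loop
      vertex 15.00 18.66 0.00
      vertex 5.00 18.66 17.00
      vertex 15.00 18.66 17.00
    endloop
  endfacet
  facet normal -0.8660 0.5000 0.0000
    outer loop
      vertex 5.00 18.66 0.00
      vertex 0.00 10.00 0.00
      vertex 0.00 10.00 17.00
    endloop
  endfacet
  facet normal -0.8660 0.5000 0.0000
    outer loop
      vertex 5.00 18.66 0.00
      vertex 0.00 10.00 17.00
      vertex 5.00 18.66 17.00
    endloop
  endfacet
  facet normal -0.8660 -0.5000 0.0000
    outer loop
      vertex 0.00 10.00 0.00
      vertex 5.00 1.34 0.00
      vertex 5.00 1.34 17.00
    endloop
  endfacet
  facet normal -0.8660 -0.5000 0.0000
    outer loop
      vertex 0.00 10.00 0.00
      vertex 5.00 1.34 17.00
      vertex 0.00 10.00 17.00
    endloop
  endfacet
  facet normal 0.0000 -1.0000 0.0000
    outer loop
      vertex 5.00 1.34 0.00
      vertex 15.00 1.34 0.00
      vertex 15.00 1.34 17.00
    endloop
  endfacet
  facet normal 0.0000 -1.0000 0.0000
    outer loop
      vertex 5.00 1.34 0.00
      vertex 15.00 1.34 17.00
      vertex 5.00 1.34 17.00
    endloop
  endfacet
  facet normal 0.8660 -0.5000 0.0000
    outer loop
      vertex 15.00 1.34 0.00
      vertex 20.00 10.00 0.00
      vertex 20.00 10.00 17.00
    endloop
  endfacet
  facet normal 0.8660 -0.5000 0.0000
    outer loop
      vertex 15.00 1.34 0.00
      vertex 20.00 10.00 17.00
      vertex 15.00 1.34 17.00
    endloop
  endfacet
endsolid part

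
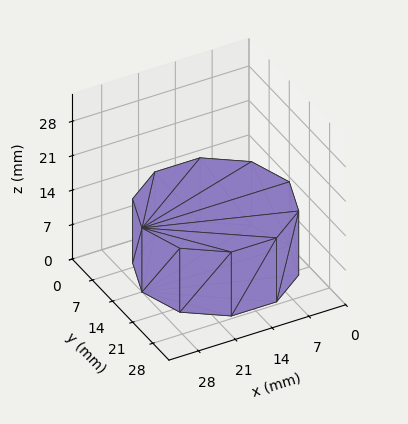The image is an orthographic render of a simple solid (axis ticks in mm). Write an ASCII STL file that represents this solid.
Reading the render: the shape is a regular 10-sided prism (a cylinder approximated with 10 flat sides), circumscribed radius ≈ 14 mm, height ≈ 13 mm (dimensions read to the nearest mm from the axis ticks). For the STL, each face is triangulated and given an outward normal.

solid part
  facet normal 0.0000 0.0000 -1.0000
    outer loop
      vertex 18.3 27.3 0.0
      vertex 25.3 22.2 0.0
      vertex 28.0 14.0 0.0
    endloop
  endfacet
  facet normal 0.0000 0.0000 -1.0000
    outer loop
      vertex 9.7 27.3 0.0
      vertex 18.3 27.3 0.0
      vertex 28.0 14.0 0.0
    endloop
  endfacet
  facet normal 0.0000 0.0000 -1.0000
    outer loop
      vertex 2.7 22.2 0.0
      vertex 9.7 27.3 0.0
      vertex 28.0 14.0 0.0
    endloop
  endfacet
  facet normal 0.0000 0.0000 -1.0000
    outer loop
      vertex 0.0 14.0 0.0
      vertex 2.7 22.2 0.0
      vertex 28.0 14.0 0.0
    endloop
  endfacet
  facet normal 0.0000 0.0000 -1.0000
    outer loop
      vertex 2.7 5.8 0.0
      vertex 0.0 14.0 0.0
      vertex 28.0 14.0 0.0
    endloop
  endfacet
  facet normal 0.0000 0.0000 -1.0000
    outer loop
      vertex 9.7 0.7 0.0
      vertex 2.7 5.8 0.0
      vertex 28.0 14.0 0.0
    endloop
  endfacet
  facet normal 0.0000 0.0000 -1.0000
    outer loop
      vertex 18.3 0.7 0.0
      vertex 9.7 0.7 0.0
      vertex 28.0 14.0 0.0
    endloop
  endfacet
  facet normal 0.0000 0.0000 -1.0000
    outer loop
      vertex 25.3 5.8 0.0
      vertex 18.3 0.7 0.0
      vertex 28.0 14.0 0.0
    endloop
  endfacet
  facet normal 0.0000 0.0000 1.0000
    outer loop
      vertex 28.0 14.0 13.0
      vertex 25.3 22.2 13.0
      vertex 18.3 27.3 13.0
    endloop
  endfacet
  facet normal 0.0000 0.0000 1.0000
    outer loop
      vertex 28.0 14.0 13.0
      vertex 18.3 27.3 13.0
      vertex 9.7 27.3 13.0
    endloop
  endfacet
  facet normal 0.0000 0.0000 1.0000
    outer loop
      vertex 28.0 14.0 13.0
      vertex 9.7 27.3 13.0
      vertex 2.7 22.2 13.0
    endloop
  endfacet
  facet normal 0.0000 0.0000 1.0000
    outer loop
      vertex 28.0 14.0 13.0
      vertex 2.7 22.2 13.0
      vertex 0.0 14.0 13.0
    endloop
  endfacet
  facet normal 0.0000 0.0000 1.0000
    outer loop
      vertex 28.0 14.0 13.0
      vertex 0.0 14.0 13.0
      vertex 2.7 5.8 13.0
    endloop
  endfacet
  facet normal 0.0000 0.0000 1.0000
    outer loop
      vertex 28.0 14.0 13.0
      vertex 2.7 5.8 13.0
      vertex 9.7 0.7 13.0
    endloop
  endfacet
  facet normal 0.0000 0.0000 1.0000
    outer loop
      vertex 28.0 14.0 13.0
      vertex 9.7 0.7 13.0
      vertex 18.3 0.7 13.0
    endloop
  endfacet
  facet normal 0.0000 0.0000 1.0000
    outer loop
      vertex 28.0 14.0 13.0
      vertex 18.3 0.7 13.0
      vertex 25.3 5.8 13.0
    endloop
  endfacet
  facet normal 0.9498 0.3128 0.0000
    outer loop
      vertex 28.0 14.0 0.0
      vertex 25.3 22.2 0.0
      vertex 25.3 22.2 13.0
    endloop
  endfacet
  facet normal 0.9498 0.3128 0.0000
    outer loop
      vertex 28.0 14.0 0.0
      vertex 25.3 22.2 13.0
      vertex 28.0 14.0 13.0
    endloop
  endfacet
  facet normal 0.5889 0.8082 0.0000
    outer loop
      vertex 25.3 22.2 0.0
      vertex 18.3 27.3 0.0
      vertex 18.3 27.3 13.0
    endloop
  endfacet
  facet normal 0.5889 0.8082 0.0000
    outer loop
      vertex 25.3 22.2 0.0
      vertex 18.3 27.3 13.0
      vertex 25.3 22.2 13.0
    endloop
  endfacet
  facet normal 0.0000 1.0000 0.0000
    outer loop
      vertex 18.3 27.3 0.0
      vertex 9.7 27.3 0.0
      vertex 9.7 27.3 13.0
    endloop
  endfacet
  facet normal 0.0000 1.0000 0.0000
    outer loop
      vertex 18.3 27.3 0.0
      vertex 9.7 27.3 13.0
      vertex 18.3 27.3 13.0
    endloop
  endfacet
  facet normal -0.5889 0.8082 0.0000
    outer loop
      vertex 9.7 27.3 0.0
      vertex 2.7 22.2 0.0
      vertex 2.7 22.2 13.0
    endloop
  endfacet
  facet normal -0.5889 0.8082 0.0000
    outer loop
      vertex 9.7 27.3 0.0
      vertex 2.7 22.2 13.0
      vertex 9.7 27.3 13.0
    endloop
  endfacet
  facet normal -0.9498 0.3128 0.0000
    outer loop
      vertex 2.7 22.2 0.0
      vertex 0.0 14.0 0.0
      vertex 0.0 14.0 13.0
    endloop
  endfacet
  facet normal -0.9498 0.3128 0.0000
    outer loop
      vertex 2.7 22.2 0.0
      vertex 0.0 14.0 13.0
      vertex 2.7 22.2 13.0
    endloop
  endfacet
  facet normal -0.9498 -0.3128 0.0000
    outer loop
      vertex 0.0 14.0 0.0
      vertex 2.7 5.8 0.0
      vertex 2.7 5.8 13.0
    endloop
  endfacet
  facet normal -0.9498 -0.3128 0.0000
    outer loop
      vertex 0.0 14.0 0.0
      vertex 2.7 5.8 13.0
      vertex 0.0 14.0 13.0
    endloop
  endfacet
  facet normal -0.5889 -0.8082 0.0000
    outer loop
      vertex 2.7 5.8 0.0
      vertex 9.7 0.7 0.0
      vertex 9.7 0.7 13.0
    endloop
  endfacet
  facet normal -0.5889 -0.8082 0.0000
    outer loop
      vertex 2.7 5.8 0.0
      vertex 9.7 0.7 13.0
      vertex 2.7 5.8 13.0
    endloop
  endfacet
  facet normal 0.0000 -1.0000 0.0000
    outer loop
      vertex 9.7 0.7 0.0
      vertex 18.3 0.7 0.0
      vertex 18.3 0.7 13.0
    endloop
  endfacet
  facet normal 0.0000 -1.0000 0.0000
    outer loop
      vertex 9.7 0.7 0.0
      vertex 18.3 0.7 13.0
      vertex 9.7 0.7 13.0
    endloop
  endfacet
  facet normal 0.5889 -0.8082 0.0000
    outer loop
      vertex 18.3 0.7 0.0
      vertex 25.3 5.8 0.0
      vertex 25.3 5.8 13.0
    endloop
  endfacet
  facet normal 0.5889 -0.8082 0.0000
    outer loop
      vertex 18.3 0.7 0.0
      vertex 25.3 5.8 13.0
      vertex 18.3 0.7 13.0
    endloop
  endfacet
  facet normal 0.9498 -0.3128 0.0000
    outer loop
      vertex 25.3 5.8 0.0
      vertex 28.0 14.0 0.0
      vertex 28.0 14.0 13.0
    endloop
  endfacet
  facet normal 0.9498 -0.3128 0.0000
    outer loop
      vertex 25.3 5.8 0.0
      vertex 28.0 14.0 13.0
      vertex 25.3 5.8 13.0
    endloop
  endfacet
endsolid part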